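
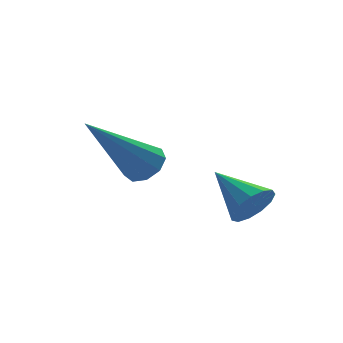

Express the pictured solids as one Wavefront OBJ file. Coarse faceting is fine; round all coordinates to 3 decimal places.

v 2.339 1.844 -4.212
v 2.718 1.79 -3.804
v 1.921 2.876 -3.688
v 2.855 1.961 -4.03
v 2.829 2.095 -4.315
v 2.647 2.149 -4.567
v 2.367 2.107 -4.706
v 2.078 1.981 -4.689
v 1.872 1.812 -4.52
v 1.814 1.653 -4.254
v 1.923 1.555 -3.974
v 2.163 1.549 -3.77
v 2.46 1.636 -3.707
v 0.862 4.127 -3.874
v 1.253 4.172 -3.519
v -0.502 3.793 -2.326
v 1.104 4.497 -3.581
v 0.841 4.648 -3.78
v 0.588 4.555 -4.023
v 0.464 4.262 -4.196
v 0.525 3.906 -4.218
v 0.745 3.653 -4.08
v 1.019 3.621 -3.845
v 1.22 3.827 -3.623
f 2 1 4
f 2 4 3
f 4 1 5
f 4 5 3
f 5 1 6
f 5 6 3
f 6 1 7
f 6 7 3
f 7 1 8
f 7 8 3
f 8 1 9
f 8 9 3
f 9 1 10
f 9 10 3
f 10 1 11
f 10 11 3
f 11 1 12
f 11 12 3
f 12 1 13
f 12 13 3
f 13 1 2
f 13 2 3
f 15 14 17
f 15 17 16
f 17 14 18
f 17 18 16
f 18 14 19
f 18 19 16
f 19 14 20
f 19 20 16
f 20 14 21
f 20 21 16
f 21 14 22
f 21 22 16
f 22 14 23
f 22 23 16
f 23 14 24
f 23 24 16
f 24 14 15
f 24 15 16



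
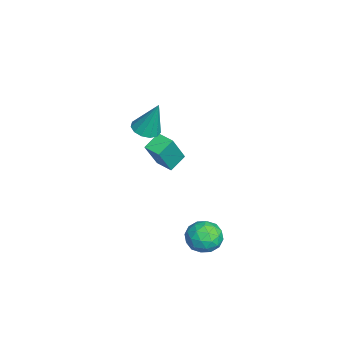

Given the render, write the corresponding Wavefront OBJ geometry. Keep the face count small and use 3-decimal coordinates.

v -3.081 0.692 -1.568
v -2.288 0.107 0.138
v -3.709 1.353 -1.048
v -2.916 0.768 0.657
v -2.444 1.352 -1.637
v -1.651 0.767 0.068
v -3.072 2.013 -1.118
v -2.279 1.428 0.588
v 3.393 3.405 -2.539
v 3.823 3.039 -1.806
v 2.277 2.421 -2.374
v 2.707 2.055 -1.641
v 2.348 2.906 -1.59
v 3.038 3.514 -1.691
v 3.062 1.946 -2.489
v 3.752 2.554 -2.59
v 3.619 2.137 -1.775
v 3.178 2.731 -1.219
v 2.922 2.729 -2.961
v 2.481 3.323 -2.405
v 3.706 3.309 -2.187
v 2.394 2.151 -1.993
v 2.183 2.652 -1.963
v 2.436 2.437 -1.532
v 3.244 3.588 -2.119
v 3.497 3.373 -1.689
v 2.63 3.294 -1.561
v 2.603 2.087 -2.491
v 2.856 1.872 -2.061
v 3.664 3.023 -2.648
v 3.917 2.808 -2.217
v 3.47 2.166 -2.619
v 3.839 2.564 -1.738
v 3.183 1.985 -1.641
v 3.392 1.921 -2.139
v 3.797 2.278 -2.199
v 3.58 2.912 -1.411
v 2.924 2.334 -1.314
v 2.712 2.834 -1.284
v 3.118 3.192 -1.344
v 3.46 2.382 -1.393
v 3.176 3.126 -2.866
v 2.52 2.548 -2.769
v 2.982 2.268 -2.836
v 3.388 2.626 -2.896
v 2.917 3.475 -2.539
v 2.261 2.896 -2.442
v 2.303 3.182 -1.981
v 2.708 3.539 -2.041
v 2.64 3.078 -2.787
v -1.311 0.178 2.15
v -0.858 0.695 1.903
v -1.029 0.782 3.93
v -1.234 0.862 1.906
v -1.634 0.812 1.987
v -1.932 0.561 2.119
v -2.032 0.188 2.261
v -1.904 -0.188 2.368
v -1.587 -0.447 2.406
v -1.183 -0.508 2.363
v -0.819 -0.351 2.252
v -0.611 -0.026 2.109
v -0.626 0.364 1.979
f 2 4 1
f 5 2 1
f 1 4 3
f 3 5 1
f 2 8 4
f 6 2 5
f 6 8 2
f 4 8 3
f 7 5 3
f 3 8 7
f 7 6 5
f 8 6 7
f 9 46 25
f 46 20 49
f 25 49 14
f 46 49 25
f 9 25 21
f 25 14 26
f 21 26 10
f 25 26 21
f 9 21 30
f 21 10 31
f 30 31 16
f 21 31 30
f 9 30 42
f 30 16 45
f 42 45 19
f 30 45 42
f 9 42 46
f 42 19 50
f 46 50 20
f 42 50 46
f 10 26 37
f 26 14 40
f 37 40 18
f 26 40 37
f 14 49 27
f 49 20 48
f 27 48 13
f 49 48 27
f 20 50 47
f 50 19 43
f 47 43 11
f 50 43 47
f 19 45 44
f 45 16 32
f 44 32 15
f 45 32 44
f 16 31 36
f 31 10 33
f 36 33 17
f 31 33 36
f 12 38 24
f 38 18 39
f 24 39 13
f 38 39 24
f 12 24 22
f 24 13 23
f 22 23 11
f 24 23 22
f 12 22 29
f 22 11 28
f 29 28 15
f 22 28 29
f 12 29 34
f 29 15 35
f 34 35 17
f 29 35 34
f 12 34 38
f 34 17 41
f 38 41 18
f 34 41 38
f 13 39 27
f 39 18 40
f 27 40 14
f 39 40 27
f 11 23 47
f 23 13 48
f 47 48 20
f 23 48 47
f 15 28 44
f 28 11 43
f 44 43 19
f 28 43 44
f 17 35 36
f 35 15 32
f 36 32 16
f 35 32 36
f 18 41 37
f 41 17 33
f 37 33 10
f 41 33 37
f 52 51 54
f 52 54 53
f 54 51 55
f 54 55 53
f 55 51 56
f 55 56 53
f 56 51 57
f 56 57 53
f 57 51 58
f 57 58 53
f 58 51 59
f 58 59 53
f 59 51 60
f 59 60 53
f 60 51 61
f 60 61 53
f 61 51 62
f 61 62 53
f 62 51 63
f 62 63 53
f 63 51 52
f 63 52 53



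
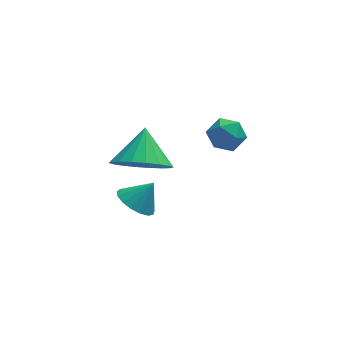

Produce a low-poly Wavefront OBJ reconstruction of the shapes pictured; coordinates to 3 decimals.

v 0.62 1.673 0.189
v 1.119 0.926 0.805
v 0.94 2.747 1.231
v 1.478 1.091 0.524
v 1.667 1.372 0.177
v 1.649 1.713 -0.168
v 1.427 2.045 -0.442
v 1.045 2.304 -0.592
v 0.578 2.438 -0.586
v 0.12 2.421 -0.427
v -0.239 2.255 -0.146
v -0.428 1.975 0.201
v -0.409 1.634 0.546
v -0.187 1.301 0.82
v 0.195 1.042 0.969
v 0.661 0.908 0.964
v 0.47 2.083 -2.198
v 0.999 1.601 -2.531
v 1.13 2.217 -1.342
v 1.096 1.943 -2.659
v 1.049 2.318 -2.682
v 0.87 2.639 -2.593
v 0.599 2.832 -2.414
v 0.298 2.854 -2.186
v 0.037 2.7 -1.961
v -0.125 2.404 -1.79
v -0.151 2.035 -1.712
v -0.035 1.677 -1.746
v 0.198 1.412 -1.884
v 0.492 1.301 -2.094
v 0.781 1.369 -2.327
v 3.552 0.773 1.718
v 3.953 0.436 2.22
v 2.627 0.744 2.44
v 3.028 0.407 2.942
v 3.162 1.101 2.776
v 3.734 1.118 2.33
v 2.846 0.062 2.33
v 3.418 0.079 1.884
v 3.517 -0.004 2.598
v 3.712 0.638 2.874
v 2.868 0.542 1.786
v 3.063 1.184 2.062
f 2 1 4
f 2 4 3
f 4 1 5
f 4 5 3
f 5 1 6
f 5 6 3
f 6 1 7
f 6 7 3
f 7 1 8
f 7 8 3
f 8 1 9
f 8 9 3
f 9 1 10
f 9 10 3
f 10 1 11
f 10 11 3
f 11 1 12
f 11 12 3
f 12 1 13
f 12 13 3
f 13 1 14
f 13 14 3
f 14 1 15
f 14 15 3
f 15 1 16
f 15 16 3
f 16 1 2
f 16 2 3
f 18 17 20
f 18 20 19
f 20 17 21
f 20 21 19
f 21 17 22
f 21 22 19
f 22 17 23
f 22 23 19
f 23 17 24
f 23 24 19
f 24 17 25
f 24 25 19
f 25 17 26
f 25 26 19
f 26 17 27
f 26 27 19
f 27 17 28
f 27 28 19
f 28 17 29
f 28 29 19
f 29 17 30
f 29 30 19
f 30 17 31
f 30 31 19
f 31 17 18
f 31 18 19
f 32 43 37
f 32 37 33
f 32 33 39
f 32 39 42
f 32 42 43
f 33 37 41
f 37 43 36
f 43 42 34
f 42 39 38
f 39 33 40
f 35 41 36
f 35 36 34
f 35 34 38
f 35 38 40
f 35 40 41
f 36 41 37
f 34 36 43
f 38 34 42
f 40 38 39
f 41 40 33



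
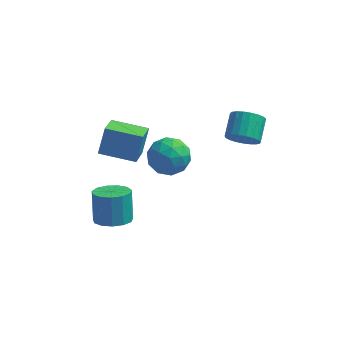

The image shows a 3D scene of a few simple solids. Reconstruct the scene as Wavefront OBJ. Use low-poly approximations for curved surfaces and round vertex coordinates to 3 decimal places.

v -4.373 2.413 -2.292
v -4.344 0.639 -1.264
v -4.146 3.24 -0.871
v -4.117 1.467 0.157
v -2.283 2.293 -2.557
v -2.254 0.52 -1.529
v -2.056 3.121 -1.136
v -2.027 1.347 -0.108
v -1.801 1.649 -2.227
v -0.88 2.424 -2.608
v -0.48 0.676 -1.012
v 0.441 1.451 -1.393
v -0.498 1.891 -0.674
v -1.315 2.493 -1.425
v -0.045 0.607 -2.195
v -0.862 1.209 -2.946
v 0.205 1.78 -2.588
v -0.076 2.574 -1.647
v -1.284 0.526 -1.973
v -1.565 1.32 -1.032
v -1.457 2.122 -2.524
v 0.097 0.978 -1.096
v -0.455 1.237 -0.674
v 0.085 1.693 -0.897
v -1.712 2.162 -1.829
v -1.171 2.618 -2.052
v -0.946 2.305 -0.916
v -0.189 0.482 -1.568
v 0.352 0.938 -1.791
v -1.445 1.407 -2.723
v -0.905 1.863 -2.946
v -0.414 0.795 -2.704
v -0.278 2.199 -2.736
v 0.499 1.627 -2.022
v 0.213 1.131 -2.493
v -0.267 1.485 -2.935
v -0.443 2.665 -2.183
v 0.334 2.094 -1.469
v -0.218 2.353 -1.047
v -0.698 2.706 -1.488
v 0.195 2.287 -2.171
v -1.694 1.006 -2.151
v -0.917 0.435 -1.437
v -0.662 0.394 -2.132
v -1.142 0.747 -2.573
v -1.859 1.473 -1.598
v -1.082 0.901 -0.884
v -1.093 1.615 -0.685
v -1.573 1.969 -1.127
v -1.555 0.813 -1.449
v 3.047 3.228 -1.333
v 3.915 2.956 -0.942
v 4.001 4.3 -0.196
v 3.133 4.572 -0.587
v 4.033 3.141 -1.29
v 4.118 4.486 -0.544
v 3.98 3.342 -1.646
v 4.065 4.686 -0.899
v 3.766 3.523 -1.947
v 3.851 4.867 -1.201
v 3.427 3.653 -2.142
v 3.513 4.997 -1.396
v 3.023 3.71 -2.198
v 3.109 5.054 -1.451
v 2.623 3.683 -2.104
v 2.709 5.027 -1.357
v 2.297 3.577 -1.876
v 2.382 4.921 -1.13
v 2.1 3.411 -1.555
v 2.185 4.755 -0.809
v 2.067 3.214 -1.195
v 2.152 4.558 -0.449
v 2.204 3.018 -0.86
v 2.289 4.363 -0.113
v 2.486 2.86 -0.606
v 2.571 4.204 0.141
v 2.865 2.764 -0.478
v 2.951 4.109 0.269
v 3.276 2.749 -0.497
v 3.362 4.093 0.249
v 3.648 2.817 -0.662
v 3.733 4.161 0.085
v -2.838 -2.905 -3.164
v -2.14 -3.569 -2.745
v -2.345 -2.759 -1.118
v -3.042 -2.095 -1.536
v -1.831 -3.103 -2.939
v -2.036 -2.293 -1.311
v -1.842 -2.574 -3.203
v -2.047 -1.764 -1.576
v -2.169 -2.15 -3.456
v -2.373 -1.34 -1.828
v -2.708 -1.966 -3.615
v -2.913 -1.156 -1.987
v -3.288 -2.08 -3.632
v -3.493 -1.27 -2.004
v -3.725 -2.456 -3.499
v -3.93 -1.645 -1.872
v -3.881 -2.975 -3.261
v -4.086 -2.164 -1.633
v -3.705 -3.471 -2.991
v -3.91 -2.661 -1.364
v -3.254 -3.788 -2.777
v -3.459 -2.977 -1.149
v -2.67 -3.825 -2.685
v -2.875 -3.014 -1.057
f 2 4 1
f 5 2 1
f 1 4 3
f 3 5 1
f 2 8 4
f 6 2 5
f 6 8 2
f 4 8 3
f 7 5 3
f 3 8 7
f 7 6 5
f 8 6 7
f 9 46 25
f 46 20 49
f 25 49 14
f 46 49 25
f 9 25 21
f 25 14 26
f 21 26 10
f 25 26 21
f 9 21 30
f 21 10 31
f 30 31 16
f 21 31 30
f 9 30 42
f 30 16 45
f 42 45 19
f 30 45 42
f 9 42 46
f 42 19 50
f 46 50 20
f 42 50 46
f 10 26 37
f 26 14 40
f 37 40 18
f 26 40 37
f 14 49 27
f 49 20 48
f 27 48 13
f 49 48 27
f 20 50 47
f 50 19 43
f 47 43 11
f 50 43 47
f 19 45 44
f 45 16 32
f 44 32 15
f 45 32 44
f 16 31 36
f 31 10 33
f 36 33 17
f 31 33 36
f 12 38 24
f 38 18 39
f 24 39 13
f 38 39 24
f 12 24 22
f 24 13 23
f 22 23 11
f 24 23 22
f 12 22 29
f 22 11 28
f 29 28 15
f 22 28 29
f 12 29 34
f 29 15 35
f 34 35 17
f 29 35 34
f 12 34 38
f 34 17 41
f 38 41 18
f 34 41 38
f 13 39 27
f 39 18 40
f 27 40 14
f 39 40 27
f 11 23 47
f 23 13 48
f 47 48 20
f 23 48 47
f 15 28 44
f 28 11 43
f 44 43 19
f 28 43 44
f 17 35 36
f 35 15 32
f 36 32 16
f 35 32 36
f 18 41 37
f 41 17 33
f 37 33 10
f 41 33 37
f 52 51 55
f 52 55 53
f 53 55 56
f 53 56 54
f 55 51 57
f 55 57 56
f 56 57 58
f 56 58 54
f 57 51 59
f 57 59 58
f 58 59 60
f 58 60 54
f 59 51 61
f 59 61 60
f 60 61 62
f 60 62 54
f 61 51 63
f 61 63 62
f 62 63 64
f 62 64 54
f 63 51 65
f 63 65 64
f 64 65 66
f 64 66 54
f 65 51 67
f 65 67 66
f 66 67 68
f 66 68 54
f 67 51 69
f 67 69 68
f 68 69 70
f 68 70 54
f 69 51 71
f 69 71 70
f 70 71 72
f 70 72 54
f 71 51 73
f 71 73 72
f 72 73 74
f 72 74 54
f 73 51 75
f 73 75 74
f 74 75 76
f 74 76 54
f 75 51 77
f 75 77 76
f 76 77 78
f 76 78 54
f 77 51 79
f 77 79 78
f 78 79 80
f 78 80 54
f 79 51 81
f 79 81 80
f 80 81 82
f 80 82 54
f 81 51 52
f 81 52 82
f 82 52 53
f 82 53 54
f 84 83 87
f 84 87 85
f 85 87 88
f 85 88 86
f 87 83 89
f 87 89 88
f 88 89 90
f 88 90 86
f 89 83 91
f 89 91 90
f 90 91 92
f 90 92 86
f 91 83 93
f 91 93 92
f 92 93 94
f 92 94 86
f 93 83 95
f 93 95 94
f 94 95 96
f 94 96 86
f 95 83 97
f 95 97 96
f 96 97 98
f 96 98 86
f 97 83 99
f 97 99 98
f 98 99 100
f 98 100 86
f 99 83 101
f 99 101 100
f 100 101 102
f 100 102 86
f 101 83 103
f 101 103 102
f 102 103 104
f 102 104 86
f 103 83 105
f 103 105 104
f 104 105 106
f 104 106 86
f 105 83 84
f 105 84 106
f 106 84 85
f 106 85 86



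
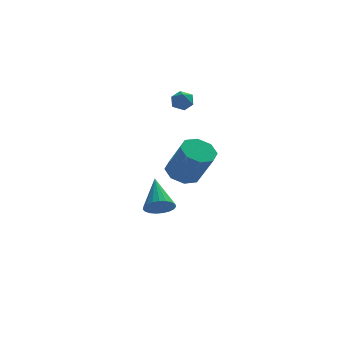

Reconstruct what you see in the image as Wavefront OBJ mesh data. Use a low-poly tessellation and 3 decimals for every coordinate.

v 1.24 -0.573 -4.591
v 1.968 -0.746 -4.339
v 1.2 1.013 -3.389
v 2.03 -0.55 -4.595
v 1.954 -0.358 -4.851
v 1.755 -0.203 -5.062
v 1.467 -0.112 -5.191
v 1.14 -0.101 -5.217
v 0.83 -0.172 -5.134
v 0.591 -0.311 -4.957
v 0.464 -0.496 -4.718
v 0.471 -0.695 -4.456
v 0.611 -0.872 -4.217
v 0.86 -0.997 -4.043
v 1.175 -1.049 -3.964
v 1.5 -1.019 -3.993
v 1.781 -0.912 -4.126
v 1.994 -3.386 -1.065
v 2.839 -3.302 -1.332
v 3.451 -4.15 0.337
v 2.606 -4.234 0.605
v 2.622 -2.762 -0.978
v 3.235 -3.61 0.691
v 2.038 -2.587 -0.675
v 2.65 -3.435 0.994
v 1.428 -2.88 -0.6
v 2.04 -3.728 1.069
v 1.149 -3.47 -0.797
v 1.761 -4.318 0.872
v 1.365 -4.01 -1.151
v 1.978 -4.858 0.518
v 1.95 -4.185 -1.454
v 2.562 -5.033 0.215
v 2.56 -3.892 -1.529
v 3.172 -4.74 0.14
v 2.61 2.533 1.757
v 2.933 2.75 1.247
v 2.407 1.65 1.253
v 2.73 1.867 0.743
v 3.044 1.719 1.282
v 3.169 2.265 1.594
v 2.171 2.135 0.906
v 2.296 2.681 1.218
v 2.662 2.504 0.721
v 3.201 2.247 0.954
v 2.139 2.153 1.546
v 2.678 1.896 1.779
f 2 1 4
f 2 4 3
f 4 1 5
f 4 5 3
f 5 1 6
f 5 6 3
f 6 1 7
f 6 7 3
f 7 1 8
f 7 8 3
f 8 1 9
f 8 9 3
f 9 1 10
f 9 10 3
f 10 1 11
f 10 11 3
f 11 1 12
f 11 12 3
f 12 1 13
f 12 13 3
f 13 1 14
f 13 14 3
f 14 1 15
f 14 15 3
f 15 1 16
f 15 16 3
f 16 1 17
f 16 17 3
f 17 1 2
f 17 2 3
f 19 18 22
f 19 22 20
f 20 22 23
f 20 23 21
f 22 18 24
f 22 24 23
f 23 24 25
f 23 25 21
f 24 18 26
f 24 26 25
f 25 26 27
f 25 27 21
f 26 18 28
f 26 28 27
f 27 28 29
f 27 29 21
f 28 18 30
f 28 30 29
f 29 30 31
f 29 31 21
f 30 18 32
f 30 32 31
f 31 32 33
f 31 33 21
f 32 18 34
f 32 34 33
f 33 34 35
f 33 35 21
f 34 18 19
f 34 19 35
f 35 19 20
f 35 20 21
f 36 47 41
f 36 41 37
f 36 37 43
f 36 43 46
f 36 46 47
f 37 41 45
f 41 47 40
f 47 46 38
f 46 43 42
f 43 37 44
f 39 45 40
f 39 40 38
f 39 38 42
f 39 42 44
f 39 44 45
f 40 45 41
f 38 40 47
f 42 38 46
f 44 42 43
f 45 44 37



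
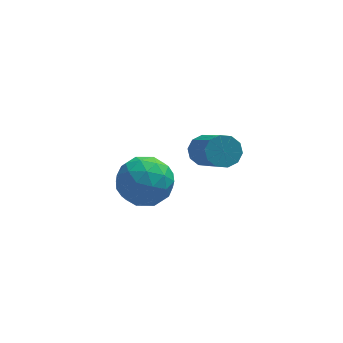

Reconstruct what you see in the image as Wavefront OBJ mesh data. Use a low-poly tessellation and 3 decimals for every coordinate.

v 0.035 2.586 0.571
v 0.387 2.361 0.26
v 0.636 0.769 1.699
v 0.285 0.994 2.009
v 0.542 2.562 0.457
v 0.792 0.971 1.895
v 0.504 2.773 0.696
v 0.753 1.181 2.135
v 0.287 2.912 0.888
v 0.536 1.32 2.327
v -0.027 2.927 0.958
v 0.223 1.335 2.397
v -0.316 2.811 0.881
v -0.067 1.219 2.32
v -0.472 2.609 0.685
v -0.222 1.018 2.123
v -0.433 2.399 0.445
v -0.184 0.807 1.884
v -0.216 2.26 0.253
v 0.033 0.668 1.692
v 0.097 2.245 0.183
v 0.347 0.653 1.622
v -2.424 3.16 -1.467
v -2.104 3.637 -0.768
v -1.076 3.083 -2.032
v -0.756 3.56 -1.333
v -1.055 2.716 -1.206
v -1.887 2.763 -0.857
v -1.293 3.957 -1.943
v -2.125 4.004 -1.594
v -1.405 4.129 -1.063
v -1.257 3.362 -0.607
v -1.923 3.358 -2.193
v -1.775 2.591 -1.737
v -2.382 3.405 -1.068
v -0.798 3.315 -1.732
v -0.973 2.819 -1.657
v -0.785 3.099 -1.247
v -2.255 2.892 -1.12
v -2.067 3.172 -0.709
v -1.45 2.63 -0.967
v -1.113 3.548 -2.091
v -0.925 3.828 -1.68
v -2.395 3.621 -1.553
v -2.207 3.901 -1.143
v -1.73 4.09 -1.833
v -1.783 3.975 -0.83
v -0.991 3.929 -1.162
v -1.306 4.163 -1.521
v -1.796 4.191 -1.316
v -1.696 3.524 -0.562
v -0.904 3.479 -0.895
v -1.08 2.982 -0.82
v -1.569 3.01 -0.615
v -1.285 3.813 -0.736
v -2.276 3.241 -1.905
v -1.484 3.196 -2.238
v -1.611 3.71 -2.185
v -2.1 3.738 -1.98
v -2.189 2.791 -1.638
v -1.397 2.745 -1.97
v -1.384 2.529 -1.484
v -1.874 2.557 -1.279
v -1.895 2.907 -2.064
f 2 1 5
f 2 5 3
f 3 5 6
f 3 6 4
f 5 1 7
f 5 7 6
f 6 7 8
f 6 8 4
f 7 1 9
f 7 9 8
f 8 9 10
f 8 10 4
f 9 1 11
f 9 11 10
f 10 11 12
f 10 12 4
f 11 1 13
f 11 13 12
f 12 13 14
f 12 14 4
f 13 1 15
f 13 15 14
f 14 15 16
f 14 16 4
f 15 1 17
f 15 17 16
f 16 17 18
f 16 18 4
f 17 1 19
f 17 19 18
f 18 19 20
f 18 20 4
f 19 1 21
f 19 21 20
f 20 21 22
f 20 22 4
f 21 1 2
f 21 2 22
f 22 2 3
f 22 3 4
f 23 60 39
f 60 34 63
f 39 63 28
f 60 63 39
f 23 39 35
f 39 28 40
f 35 40 24
f 39 40 35
f 23 35 44
f 35 24 45
f 44 45 30
f 35 45 44
f 23 44 56
f 44 30 59
f 56 59 33
f 44 59 56
f 23 56 60
f 56 33 64
f 60 64 34
f 56 64 60
f 24 40 51
f 40 28 54
f 51 54 32
f 40 54 51
f 28 63 41
f 63 34 62
f 41 62 27
f 63 62 41
f 34 64 61
f 64 33 57
f 61 57 25
f 64 57 61
f 33 59 58
f 59 30 46
f 58 46 29
f 59 46 58
f 30 45 50
f 45 24 47
f 50 47 31
f 45 47 50
f 26 52 38
f 52 32 53
f 38 53 27
f 52 53 38
f 26 38 36
f 38 27 37
f 36 37 25
f 38 37 36
f 26 36 43
f 36 25 42
f 43 42 29
f 36 42 43
f 26 43 48
f 43 29 49
f 48 49 31
f 43 49 48
f 26 48 52
f 48 31 55
f 52 55 32
f 48 55 52
f 27 53 41
f 53 32 54
f 41 54 28
f 53 54 41
f 25 37 61
f 37 27 62
f 61 62 34
f 37 62 61
f 29 42 58
f 42 25 57
f 58 57 33
f 42 57 58
f 31 49 50
f 49 29 46
f 50 46 30
f 49 46 50
f 32 55 51
f 55 31 47
f 51 47 24
f 55 47 51



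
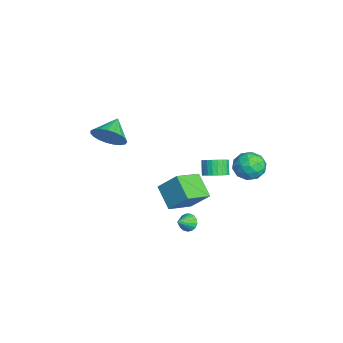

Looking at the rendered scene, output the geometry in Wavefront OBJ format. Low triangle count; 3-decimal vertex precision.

v -3.06 2.358 -2.436
v -2.491 2.711 -2.016
v -3.131 2.755 -1.185
v -3.7 2.402 -1.604
v -2.634 2.954 -2.139
v -3.275 2.998 -1.308
v -2.843 3.107 -2.308
v -3.483 3.151 -1.477
v -3.084 3.145 -2.496
v -3.724 3.189 -1.665
v -3.321 3.064 -2.674
v -3.962 3.108 -1.843
v -3.519 2.875 -2.817
v -4.159 2.919 -1.986
v -3.647 2.608 -2.901
v -4.287 2.652 -2.07
v -3.686 2.302 -2.915
v -4.326 2.346 -2.084
v -3.629 2.005 -2.855
v -4.269 2.049 -2.024
v -3.485 1.762 -2.732
v -4.126 1.806 -1.901
v -3.277 1.609 -2.563
v -3.917 1.653 -1.732
v -3.036 1.571 -2.375
v -3.676 1.615 -1.544
v -2.798 1.652 -2.197
v -3.439 1.696 -1.366
v -2.601 1.841 -2.054
v -3.241 1.885 -1.223
v -2.473 2.108 -1.97
v -3.113 2.152 -1.139
v -2.434 2.414 -1.956
v -3.074 2.458 -1.125
v 1.123 0.464 -1.785
v -0.127 -0.009 -0.835
v 1.659 1.449 -0.588
v 0.409 0.976 0.362
v 2.111 -0.856 -1.142
v 0.861 -1.329 -0.192
v 2.647 0.129 0.055
v 1.397 -0.344 1.005
v -0.626 -3.847 3.024
v 0.023 -3.538 3.817
v -1.754 -3.253 3.716
v 0.039 -3.188 3.542
v -0.06 -2.952 3.178
v -0.257 -2.871 2.787
v -0.518 -2.959 2.438
v -0.797 -3.2 2.189
v -1.047 -3.553 2.085
v -1.224 -3.957 2.144
v -1.298 -4.342 2.355
v -1.255 -4.642 2.681
v -1.104 -4.804 3.067
v -0.87 -4.8 3.445
v -0.594 -4.632 3.751
v -0.324 -4.328 3.931
v -0.105 -3.941 3.954
v 2.384 4.205 2.666
v 2.901 4.007 1.86
v 1.459 2.953 2.38
v 1.976 2.755 1.574
v 2.382 2.637 2.456
v 2.953 3.41 2.633
v 1.407 3.55 1.607
v 1.978 4.323 1.784
v 2.297 3.602 1.206
v 2.899 3.038 1.73
v 1.461 3.922 2.51
v 2.063 3.358 3.034
v 2.723 4.216 2.288
v 1.637 2.744 1.952
v 1.875 2.674 2.47
v 2.179 2.558 1.997
v 2.754 3.865 2.742
v 3.058 3.749 2.269
v 2.753 2.943 2.619
v 1.302 3.211 1.971
v 1.606 3.095 1.498
v 2.181 4.402 2.243
v 2.485 4.286 1.77
v 1.607 4.017 1.621
v 2.673 3.862 1.43
v 2.129 3.126 1.262
v 1.795 3.593 1.281
v 2.131 4.048 1.385
v 3.026 3.53 1.738
v 2.483 2.794 1.57
v 2.721 2.724 2.088
v 3.057 3.179 2.192
v 2.672 3.292 1.353
v 1.877 4.166 2.67
v 1.334 3.43 2.502
v 1.303 3.781 2.048
v 1.639 4.236 2.152
v 2.231 3.834 2.978
v 1.687 3.098 2.81
v 2.229 2.912 2.855
v 2.565 3.367 2.959
v 1.688 3.668 2.887
v 3.136 0.082 -1.53
v 3.508 0.033 -1.986
v 3.764 -0.562 -0.95
v 3.605 0.256 -1.844
v 3.595 0.44 -1.629
v 3.48 0.541 -1.392
v 3.286 0.538 -1.187
v 3.058 0.43 -1.06
v 2.848 0.242 -1.041
v 2.704 0.018 -1.134
v 2.659 -0.192 -1.318
v 2.723 -0.339 -1.55
v 2.882 -0.389 -1.778
v 3.1 -0.332 -1.949
v 3.325 -0.18 -2.024
f 2 1 5
f 2 5 3
f 3 5 6
f 3 6 4
f 5 1 7
f 5 7 6
f 6 7 8
f 6 8 4
f 7 1 9
f 7 9 8
f 8 9 10
f 8 10 4
f 9 1 11
f 9 11 10
f 10 11 12
f 10 12 4
f 11 1 13
f 11 13 12
f 12 13 14
f 12 14 4
f 13 1 15
f 13 15 14
f 14 15 16
f 14 16 4
f 15 1 17
f 15 17 16
f 16 17 18
f 16 18 4
f 17 1 19
f 17 19 18
f 18 19 20
f 18 20 4
f 19 1 21
f 19 21 20
f 20 21 22
f 20 22 4
f 21 1 23
f 21 23 22
f 22 23 24
f 22 24 4
f 23 1 25
f 23 25 24
f 24 25 26
f 24 26 4
f 25 1 27
f 25 27 26
f 26 27 28
f 26 28 4
f 27 1 29
f 27 29 28
f 28 29 30
f 28 30 4
f 29 1 31
f 29 31 30
f 30 31 32
f 30 32 4
f 31 1 33
f 31 33 32
f 32 33 34
f 32 34 4
f 33 1 2
f 33 2 34
f 34 2 3
f 34 3 4
f 36 38 35
f 39 36 35
f 35 38 37
f 37 39 35
f 36 42 38
f 40 36 39
f 40 42 36
f 38 42 37
f 41 39 37
f 37 42 41
f 41 40 39
f 42 40 41
f 44 43 46
f 44 46 45
f 46 43 47
f 46 47 45
f 47 43 48
f 47 48 45
f 48 43 49
f 48 49 45
f 49 43 50
f 49 50 45
f 50 43 51
f 50 51 45
f 51 43 52
f 51 52 45
f 52 43 53
f 52 53 45
f 53 43 54
f 53 54 45
f 54 43 55
f 54 55 45
f 55 43 56
f 55 56 45
f 56 43 57
f 56 57 45
f 57 43 58
f 57 58 45
f 58 43 59
f 58 59 45
f 59 43 44
f 59 44 45
f 60 97 76
f 97 71 100
f 76 100 65
f 97 100 76
f 60 76 72
f 76 65 77
f 72 77 61
f 76 77 72
f 60 72 81
f 72 61 82
f 81 82 67
f 72 82 81
f 60 81 93
f 81 67 96
f 93 96 70
f 81 96 93
f 60 93 97
f 93 70 101
f 97 101 71
f 93 101 97
f 61 77 88
f 77 65 91
f 88 91 69
f 77 91 88
f 65 100 78
f 100 71 99
f 78 99 64
f 100 99 78
f 71 101 98
f 101 70 94
f 98 94 62
f 101 94 98
f 70 96 95
f 96 67 83
f 95 83 66
f 96 83 95
f 67 82 87
f 82 61 84
f 87 84 68
f 82 84 87
f 63 89 75
f 89 69 90
f 75 90 64
f 89 90 75
f 63 75 73
f 75 64 74
f 73 74 62
f 75 74 73
f 63 73 80
f 73 62 79
f 80 79 66
f 73 79 80
f 63 80 85
f 80 66 86
f 85 86 68
f 80 86 85
f 63 85 89
f 85 68 92
f 89 92 69
f 85 92 89
f 64 90 78
f 90 69 91
f 78 91 65
f 90 91 78
f 62 74 98
f 74 64 99
f 98 99 71
f 74 99 98
f 66 79 95
f 79 62 94
f 95 94 70
f 79 94 95
f 68 86 87
f 86 66 83
f 87 83 67
f 86 83 87
f 69 92 88
f 92 68 84
f 88 84 61
f 92 84 88
f 103 102 105
f 103 105 104
f 105 102 106
f 105 106 104
f 106 102 107
f 106 107 104
f 107 102 108
f 107 108 104
f 108 102 109
f 108 109 104
f 109 102 110
f 109 110 104
f 110 102 111
f 110 111 104
f 111 102 112
f 111 112 104
f 112 102 113
f 112 113 104
f 113 102 114
f 113 114 104
f 114 102 115
f 114 115 104
f 115 102 116
f 115 116 104
f 116 102 103
f 116 103 104



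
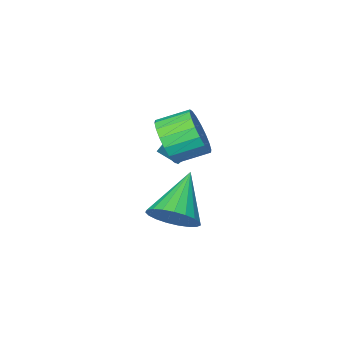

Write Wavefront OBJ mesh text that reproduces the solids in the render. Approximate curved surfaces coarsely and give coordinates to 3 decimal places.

v -2.218 -0.957 -0.554
v -1.629 -0.723 0.219
v -3.602 -1.923 0.794
v -1.88 -0.392 0.198
v -2.189 -0.159 0.047
v -2.504 -0.064 -0.208
v -2.769 -0.123 -0.522
v -2.938 -0.327 -0.843
v -2.983 -0.64 -1.113
v -2.896 -1.007 -1.287
v -2.692 -1.366 -1.334
v -2.405 -1.654 -1.246
v -2.086 -1.822 -1.038
v -1.79 -1.84 -0.747
v -1.568 -1.706 -0.422
v -1.458 -1.442 -0.12
v -1.479 -1.094 0.107
v -2.225 -1.425 3.05
v -1.748 -1.28 3.894
v -2.778 -0.689 4.374
v -3.255 -0.835 3.53
v -1.65 -0.922 3.664
v -2.68 -0.332 4.144
v -1.666 -0.664 3.313
v -2.696 -0.074 3.793
v -1.793 -0.557 2.909
v -2.822 0.033 3.389
v -2.005 -0.622 2.534
v -3.035 -0.031 3.014
v -2.261 -0.846 2.261
v -3.29 -0.255 2.741
v -2.51 -1.184 2.144
v -3.539 -0.594 2.624
v -2.702 -1.571 2.206
v -3.732 -0.98 2.686
v -2.8 -1.928 2.436
v -3.83 -1.338 2.916
v -2.784 -2.186 2.787
v -3.814 -1.596 3.267
v -2.658 -2.293 3.191
v -3.687 -1.703 3.671
v -2.445 -2.229 3.566
v -3.475 -1.638 4.046
v -2.19 -2.005 3.839
v -3.219 -1.414 4.319
v -1.941 -1.666 3.956
v -2.97 -1.076 4.436
v -3.465 -3.123 2.002
v -3.521 -2.565 2.694
v -3.961 -2.531 1.484
v -4.017 -1.973 2.176
v -2.723 -2.727 1.744
v -2.779 -2.169 2.436
v -3.219 -2.135 1.226
v -3.275 -1.577 1.918
f 2 1 4
f 2 4 3
f 4 1 5
f 4 5 3
f 5 1 6
f 5 6 3
f 6 1 7
f 6 7 3
f 7 1 8
f 7 8 3
f 8 1 9
f 8 9 3
f 9 1 10
f 9 10 3
f 10 1 11
f 10 11 3
f 11 1 12
f 11 12 3
f 12 1 13
f 12 13 3
f 13 1 14
f 13 14 3
f 14 1 15
f 14 15 3
f 15 1 16
f 15 16 3
f 16 1 17
f 16 17 3
f 17 1 2
f 17 2 3
f 19 18 22
f 19 22 20
f 20 22 23
f 20 23 21
f 22 18 24
f 22 24 23
f 23 24 25
f 23 25 21
f 24 18 26
f 24 26 25
f 25 26 27
f 25 27 21
f 26 18 28
f 26 28 27
f 27 28 29
f 27 29 21
f 28 18 30
f 28 30 29
f 29 30 31
f 29 31 21
f 30 18 32
f 30 32 31
f 31 32 33
f 31 33 21
f 32 18 34
f 32 34 33
f 33 34 35
f 33 35 21
f 34 18 36
f 34 36 35
f 35 36 37
f 35 37 21
f 36 18 38
f 36 38 37
f 37 38 39
f 37 39 21
f 38 18 40
f 38 40 39
f 39 40 41
f 39 41 21
f 40 18 42
f 40 42 41
f 41 42 43
f 41 43 21
f 42 18 44
f 42 44 43
f 43 44 45
f 43 45 21
f 44 18 46
f 44 46 45
f 45 46 47
f 45 47 21
f 46 18 19
f 46 19 47
f 47 19 20
f 47 20 21
f 49 51 48
f 52 49 48
f 48 51 50
f 50 52 48
f 49 55 51
f 53 49 52
f 53 55 49
f 51 55 50
f 54 52 50
f 50 55 54
f 54 53 52
f 55 53 54



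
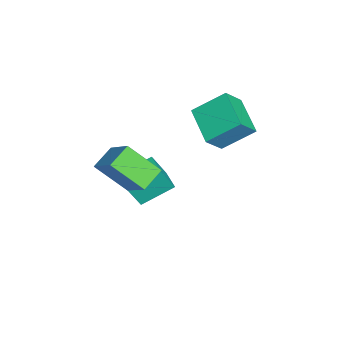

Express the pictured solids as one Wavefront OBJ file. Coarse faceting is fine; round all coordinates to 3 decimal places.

v 2.897 -0.407 0.006
v 2.665 -1.976 1.397
v 4.259 0.554 1.316
v 4.027 -1.015 2.708
v 3.913 -1.065 -0.568
v 3.681 -2.634 0.824
v 5.275 -0.104 0.743
v 5.043 -1.673 2.134
v -0.287 2.198 1.606
v 0.481 1.523 2.649
v -0.524 3.781 2.805
v 0.244 3.107 3.848
v 1.516 3.053 0.832
v 2.284 2.379 1.875
v 1.279 4.637 2.031
v 2.047 3.962 3.074
v -0.002 -1.358 -3.939
v 0.311 -2.02 -2.517
v -0.718 0.201 -3.057
v -0.405 -0.46 -1.634
v 1.205 -0.8 -3.946
v 1.518 -1.461 -2.523
v 0.489 0.76 -3.063
v 0.802 0.098 -1.641
f 2 4 1
f 5 2 1
f 1 4 3
f 3 5 1
f 2 8 4
f 6 2 5
f 6 8 2
f 4 8 3
f 7 5 3
f 3 8 7
f 7 6 5
f 8 6 7
f 10 12 9
f 13 10 9
f 9 12 11
f 11 13 9
f 10 16 12
f 14 10 13
f 14 16 10
f 12 16 11
f 15 13 11
f 11 16 15
f 15 14 13
f 16 14 15
f 18 20 17
f 21 18 17
f 17 20 19
f 19 21 17
f 18 24 20
f 22 18 21
f 22 24 18
f 20 24 19
f 23 21 19
f 19 24 23
f 23 22 21
f 24 22 23



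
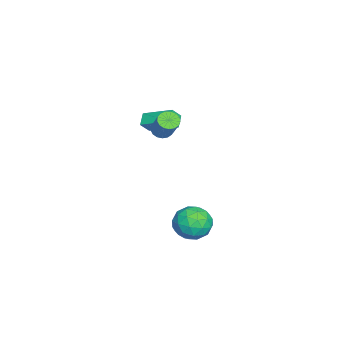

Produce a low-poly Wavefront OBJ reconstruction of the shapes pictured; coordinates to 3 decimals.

v 0.651 4.567 -4.408
v 1.738 4.581 -4.013
v 0.262 3.119 -3.287
v 1.349 3.133 -2.892
v 0.625 3.996 -2.626
v 0.866 4.89 -3.319
v 1.134 2.81 -3.981
v 1.375 3.704 -4.674
v 2.036 3.495 -3.749
v 1.722 4.228 -2.911
v 0.278 3.472 -4.389
v -0.036 4.205 -3.551
v 1.229 4.701 -4.309
v 0.771 2.999 -2.991
v 0.346 3.506 -2.835
v 0.985 3.515 -2.603
v 0.716 4.883 -3.901
v 1.355 4.891 -3.668
v 0.701 4.547 -2.853
v 0.645 2.809 -3.632
v 1.284 2.817 -3.399
v 1.015 4.185 -4.697
v 1.654 4.194 -4.465
v 1.299 3.153 -4.447
v 2.043 4.071 -3.921
v 1.814 3.22 -3.262
v 1.688 3.03 -3.903
v 1.829 3.556 -4.31
v 1.858 4.502 -3.429
v 1.629 3.651 -2.77
v 1.204 4.158 -2.614
v 1.346 4.684 -3.021
v 2.034 3.863 -3.274
v 0.371 4.049 -4.53
v 0.142 3.198 -3.871
v 0.654 3.016 -4.279
v 0.796 3.542 -4.686
v 0.186 4.48 -4.038
v -0.043 3.629 -3.379
v 0.171 4.144 -2.99
v 0.312 4.67 -3.397
v -0.034 3.837 -4.026
v -2.802 1.075 1.806
v -2.387 0.664 2.451
v -2.269 2.74 2.525
v -1.855 2.329 3.17
v -2.085 1.051 1.33
v -1.671 0.64 1.975
v -1.553 2.716 2.049
v -1.138 2.305 2.694
v -0.631 1.984 2.353
v -0.14 1.803 2.04
v 0.921 2.334 3.393
v 0.431 2.516 3.707
v -0.176 2.081 1.959
v 0.886 2.612 3.312
v -0.316 2.337 1.968
v 0.745 2.868 3.321
v -0.528 2.512 2.066
v 0.533 3.044 3.419
v -0.764 2.567 2.229
v 0.298 3.098 3.583
v -0.969 2.487 2.421
v 0.092 3.019 3.775
v -1.097 2.293 2.598
v -0.035 2.824 3.951
v -1.118 2.028 2.718
v -0.056 2.559 4.071
v -1.027 1.753 2.755
v 0.034 2.284 4.108
v -0.846 1.531 2.7
v 0.216 2.062 4.053
v -0.615 1.413 2.565
v 0.446 1.944 3.919
v -0.388 1.426 2.382
v 0.673 1.957 3.736
v -0.216 1.566 2.193
v 0.845 2.098 3.546
f 1 38 17
f 38 12 41
f 17 41 6
f 38 41 17
f 1 17 13
f 17 6 18
f 13 18 2
f 17 18 13
f 1 13 22
f 13 2 23
f 22 23 8
f 13 23 22
f 1 22 34
f 22 8 37
f 34 37 11
f 22 37 34
f 1 34 38
f 34 11 42
f 38 42 12
f 34 42 38
f 2 18 29
f 18 6 32
f 29 32 10
f 18 32 29
f 6 41 19
f 41 12 40
f 19 40 5
f 41 40 19
f 12 42 39
f 42 11 35
f 39 35 3
f 42 35 39
f 11 37 36
f 37 8 24
f 36 24 7
f 37 24 36
f 8 23 28
f 23 2 25
f 28 25 9
f 23 25 28
f 4 30 16
f 30 10 31
f 16 31 5
f 30 31 16
f 4 16 14
f 16 5 15
f 14 15 3
f 16 15 14
f 4 14 21
f 14 3 20
f 21 20 7
f 14 20 21
f 4 21 26
f 21 7 27
f 26 27 9
f 21 27 26
f 4 26 30
f 26 9 33
f 30 33 10
f 26 33 30
f 5 31 19
f 31 10 32
f 19 32 6
f 31 32 19
f 3 15 39
f 15 5 40
f 39 40 12
f 15 40 39
f 7 20 36
f 20 3 35
f 36 35 11
f 20 35 36
f 9 27 28
f 27 7 24
f 28 24 8
f 27 24 28
f 10 33 29
f 33 9 25
f 29 25 2
f 33 25 29
f 44 46 43
f 47 44 43
f 43 46 45
f 45 47 43
f 44 50 46
f 48 44 47
f 48 50 44
f 46 50 45
f 49 47 45
f 45 50 49
f 49 48 47
f 50 48 49
f 52 51 55
f 52 55 53
f 53 55 56
f 53 56 54
f 55 51 57
f 55 57 56
f 56 57 58
f 56 58 54
f 57 51 59
f 57 59 58
f 58 59 60
f 58 60 54
f 59 51 61
f 59 61 60
f 60 61 62
f 60 62 54
f 61 51 63
f 61 63 62
f 62 63 64
f 62 64 54
f 63 51 65
f 63 65 64
f 64 65 66
f 64 66 54
f 65 51 67
f 65 67 66
f 66 67 68
f 66 68 54
f 67 51 69
f 67 69 68
f 68 69 70
f 68 70 54
f 69 51 71
f 69 71 70
f 70 71 72
f 70 72 54
f 71 51 73
f 71 73 72
f 72 73 74
f 72 74 54
f 73 51 75
f 73 75 74
f 74 75 76
f 74 76 54
f 75 51 77
f 75 77 76
f 76 77 78
f 76 78 54
f 77 51 52
f 77 52 78
f 78 52 53
f 78 53 54



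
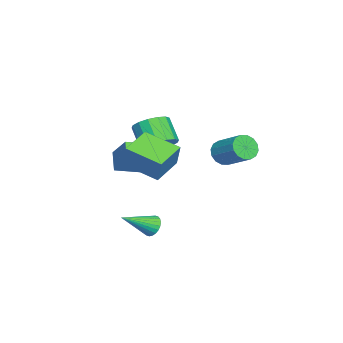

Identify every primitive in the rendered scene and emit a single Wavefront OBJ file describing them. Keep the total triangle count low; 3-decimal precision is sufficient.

v -4.443 -1.863 -1.337
v -3.583 -0.959 -0.082
v -3.511 -1.564 -2.192
v -2.651 -0.659 -0.937
v -3.709 -3.081 -0.963
v -2.849 -2.176 0.292
v -2.777 -2.781 -1.818
v -1.917 -1.877 -0.563
v -0.946 0.074 1.133
v -0.107 -0.349 1.504
v -0.955 -1.017 2.658
v -1.794 -0.594 2.287
v -0.144 0.114 1.745
v -0.991 -0.555 2.899
v -0.395 0.566 1.823
v -1.243 -0.103 2.976
v -0.794 0.886 1.715
v -1.642 0.217 2.869
v -1.234 0.989 1.452
v -2.082 0.32 2.605
v -1.597 0.846 1.103
v -2.444 0.178 2.257
v -1.785 0.497 0.762
v -2.633 -0.171 1.916
v -1.749 0.035 0.521
v -2.596 -0.634 1.675
v -1.497 -0.417 0.444
v -2.345 -1.086 1.597
v -1.098 -0.737 0.551
v -1.946 -1.406 1.705
v -0.658 -0.84 0.815
v -1.506 -1.509 1.968
v -0.296 -0.698 1.163
v -1.143 -1.366 2.317
v 2.7 0.495 -2.741
v 3.108 0.433 -3.256
v 3.74 -0.815 -1.759
v 3.222 0.623 -3.124
v 3.256 0.793 -2.934
v 3.206 0.918 -2.714
v 3.079 0.978 -2.498
v 2.894 0.965 -2.32
v 2.679 0.88 -2.205
v 2.468 0.737 -2.172
v 2.291 0.557 -2.226
v 2.177 0.367 -2.358
v 2.143 0.197 -2.548
v 2.193 0.073 -2.768
v 2.321 0.012 -2.984
v 2.506 0.025 -3.162
v 2.72 0.11 -3.277
v 2.932 0.253 -3.31
v 1.309 -0.325 1.97
v 1.893 -0.023 3.341
v 1.844 1.537 1.332
v 2.428 1.839 2.703
v 2.832 -0.939 1.457
v 3.416 -0.637 2.828
v 3.367 0.923 0.819
v 3.951 1.225 2.19
v -0.887 3.343 0.948
v -0.477 2.766 1.322
v 0.456 4.041 2.266
v 0.047 4.617 1.892
v -0.254 2.854 0.984
v 0.679 4.128 1.927
v -0.201 3.072 0.636
v 0.732 4.347 1.58
v -0.332 3.363 0.372
v 0.601 4.638 1.316
v -0.611 3.649 0.262
v 0.322 4.923 1.206
v -0.964 3.852 0.336
v -0.031 5.127 1.28
v -1.296 3.919 0.574
v -0.363 5.194 1.518
v -1.519 3.832 0.913
v -0.586 5.106 1.856
v -1.572 3.613 1.26
v -0.639 4.888 2.204
v -1.441 3.322 1.524
v -0.508 4.597 2.468
v -1.162 3.037 1.634
v -0.229 4.311 2.578
v -0.809 2.833 1.56
v 0.124 4.108 2.504
f 2 4 1
f 5 2 1
f 1 4 3
f 3 5 1
f 2 8 4
f 6 2 5
f 6 8 2
f 4 8 3
f 7 5 3
f 3 8 7
f 7 6 5
f 8 6 7
f 10 9 13
f 10 13 11
f 11 13 14
f 11 14 12
f 13 9 15
f 13 15 14
f 14 15 16
f 14 16 12
f 15 9 17
f 15 17 16
f 16 17 18
f 16 18 12
f 17 9 19
f 17 19 18
f 18 19 20
f 18 20 12
f 19 9 21
f 19 21 20
f 20 21 22
f 20 22 12
f 21 9 23
f 21 23 22
f 22 23 24
f 22 24 12
f 23 9 25
f 23 25 24
f 24 25 26
f 24 26 12
f 25 9 27
f 25 27 26
f 26 27 28
f 26 28 12
f 27 9 29
f 27 29 28
f 28 29 30
f 28 30 12
f 29 9 31
f 29 31 30
f 30 31 32
f 30 32 12
f 31 9 33
f 31 33 32
f 32 33 34
f 32 34 12
f 33 9 10
f 33 10 34
f 34 10 11
f 34 11 12
f 36 35 38
f 36 38 37
f 38 35 39
f 38 39 37
f 39 35 40
f 39 40 37
f 40 35 41
f 40 41 37
f 41 35 42
f 41 42 37
f 42 35 43
f 42 43 37
f 43 35 44
f 43 44 37
f 44 35 45
f 44 45 37
f 45 35 46
f 45 46 37
f 46 35 47
f 46 47 37
f 47 35 48
f 47 48 37
f 48 35 49
f 48 49 37
f 49 35 50
f 49 50 37
f 50 35 51
f 50 51 37
f 51 35 52
f 51 52 37
f 52 35 36
f 52 36 37
f 54 56 53
f 57 54 53
f 53 56 55
f 55 57 53
f 54 60 56
f 58 54 57
f 58 60 54
f 56 60 55
f 59 57 55
f 55 60 59
f 59 58 57
f 60 58 59
f 62 61 65
f 62 65 63
f 63 65 66
f 63 66 64
f 65 61 67
f 65 67 66
f 66 67 68
f 66 68 64
f 67 61 69
f 67 69 68
f 68 69 70
f 68 70 64
f 69 61 71
f 69 71 70
f 70 71 72
f 70 72 64
f 71 61 73
f 71 73 72
f 72 73 74
f 72 74 64
f 73 61 75
f 73 75 74
f 74 75 76
f 74 76 64
f 75 61 77
f 75 77 76
f 76 77 78
f 76 78 64
f 77 61 79
f 77 79 78
f 78 79 80
f 78 80 64
f 79 61 81
f 79 81 80
f 80 81 82
f 80 82 64
f 81 61 83
f 81 83 82
f 82 83 84
f 82 84 64
f 83 61 85
f 83 85 84
f 84 85 86
f 84 86 64
f 85 61 62
f 85 62 86
f 86 62 63
f 86 63 64



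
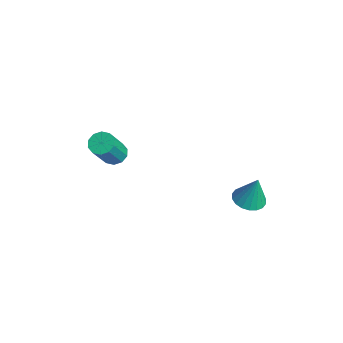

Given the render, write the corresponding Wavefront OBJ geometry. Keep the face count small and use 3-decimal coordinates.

v -2.081 -3.467 1.892
v -1.577 -3.7 1.555
v -0.875 -4.607 3.23
v -1.379 -4.373 3.568
v -1.471 -3.343 1.704
v -0.77 -4.249 3.379
v -1.598 -3.032 1.925
v -0.897 -3.939 3.601
v -1.91 -2.888 2.134
v -1.208 -3.795 3.809
v -2.287 -2.965 2.25
v -1.585 -3.871 3.926
v -2.585 -3.233 2.23
v -1.883 -4.14 3.905
v -2.69 -3.591 2.081
v -1.989 -4.497 3.756
v -2.563 -3.901 1.859
v -1.862 -4.808 3.535
v -2.252 -4.045 1.651
v -1.55 -4.952 3.326
v -1.875 -3.969 1.534
v -1.173 -4.875 3.21
v 1.048 1.952 -0.924
v 1.536 2.59 -1.132
v 1.332 2.248 0.644
v 1.204 2.748 -1.102
v 0.84 2.748 -1.036
v 0.518 2.59 -0.948
v 0.301 2.306 -0.855
v 0.232 1.952 -0.776
v 0.324 1.598 -0.726
v 0.56 1.314 -0.715
v 0.893 1.156 -0.746
v 1.257 1.157 -0.811
v 1.579 1.314 -0.899
v 1.796 1.598 -0.992
v 1.865 1.952 -1.071
v 1.772 2.306 -1.121
f 2 1 5
f 2 5 3
f 3 5 6
f 3 6 4
f 5 1 7
f 5 7 6
f 6 7 8
f 6 8 4
f 7 1 9
f 7 9 8
f 8 9 10
f 8 10 4
f 9 1 11
f 9 11 10
f 10 11 12
f 10 12 4
f 11 1 13
f 11 13 12
f 12 13 14
f 12 14 4
f 13 1 15
f 13 15 14
f 14 15 16
f 14 16 4
f 15 1 17
f 15 17 16
f 16 17 18
f 16 18 4
f 17 1 19
f 17 19 18
f 18 19 20
f 18 20 4
f 19 1 21
f 19 21 20
f 20 21 22
f 20 22 4
f 21 1 2
f 21 2 22
f 22 2 3
f 22 3 4
f 24 23 26
f 24 26 25
f 26 23 27
f 26 27 25
f 27 23 28
f 27 28 25
f 28 23 29
f 28 29 25
f 29 23 30
f 29 30 25
f 30 23 31
f 30 31 25
f 31 23 32
f 31 32 25
f 32 23 33
f 32 33 25
f 33 23 34
f 33 34 25
f 34 23 35
f 34 35 25
f 35 23 36
f 35 36 25
f 36 23 37
f 36 37 25
f 37 23 38
f 37 38 25
f 38 23 24
f 38 24 25



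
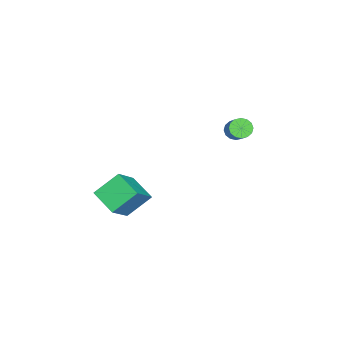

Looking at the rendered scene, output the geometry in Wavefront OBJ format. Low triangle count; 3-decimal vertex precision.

v 2.675 -0.223 -2.866
v 1.938 -1.235 -2.336
v 2.04 0.725 -1.938
v 1.302 -0.288 -1.409
v 3.958 -0.532 -1.671
v 3.22 -1.545 -1.142
v 3.322 0.415 -0.744
v 2.585 -0.597 -0.214
v -2.982 3.391 -0.685
v -2.589 3.213 -1.026
v -1.645 3.632 -0.157
v -2.038 3.809 0.185
v -2.638 3.483 -1.103
v -1.693 3.902 -0.234
v -2.779 3.728 -1.068
v -1.834 4.147 -0.199
v -2.974 3.883 -0.93
v -2.03 4.301 -0.061
v -3.171 3.905 -0.727
v -2.227 4.324 0.142
v -3.318 3.79 -0.512
v -2.374 4.209 0.357
v -3.375 3.568 -0.343
v -2.431 3.987 0.526
v -3.327 3.298 -0.266
v -2.382 3.717 0.603
v -3.186 3.053 -0.301
v -2.241 3.472 0.568
v -2.99 2.899 -0.439
v -2.046 3.317 0.43
v -2.793 2.876 -0.642
v -1.849 3.295 0.227
v -2.646 2.991 -0.857
v -1.702 3.41 0.012
f 2 4 1
f 5 2 1
f 1 4 3
f 3 5 1
f 2 8 4
f 6 2 5
f 6 8 2
f 4 8 3
f 7 5 3
f 3 8 7
f 7 6 5
f 8 6 7
f 10 9 13
f 10 13 11
f 11 13 14
f 11 14 12
f 13 9 15
f 13 15 14
f 14 15 16
f 14 16 12
f 15 9 17
f 15 17 16
f 16 17 18
f 16 18 12
f 17 9 19
f 17 19 18
f 18 19 20
f 18 20 12
f 19 9 21
f 19 21 20
f 20 21 22
f 20 22 12
f 21 9 23
f 21 23 22
f 22 23 24
f 22 24 12
f 23 9 25
f 23 25 24
f 24 25 26
f 24 26 12
f 25 9 27
f 25 27 26
f 26 27 28
f 26 28 12
f 27 9 29
f 27 29 28
f 28 29 30
f 28 30 12
f 29 9 31
f 29 31 30
f 30 31 32
f 30 32 12
f 31 9 33
f 31 33 32
f 32 33 34
f 32 34 12
f 33 9 10
f 33 10 34
f 34 10 11
f 34 11 12



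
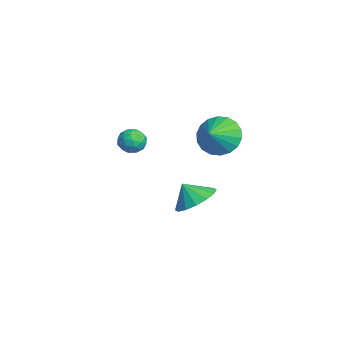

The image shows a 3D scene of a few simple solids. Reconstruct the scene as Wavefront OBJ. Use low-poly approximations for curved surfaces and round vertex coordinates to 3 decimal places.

v 0.343 2.784 -2.019
v 1.234 3.13 -1.515
v 0.057 2.216 -1.121
v 0.844 3.512 -1.397
v 0.319 3.7 -1.446
v -0.199 3.642 -1.648
v -0.571 3.354 -1.95
v -0.699 2.914 -2.269
v -0.547 2.439 -2.522
v -0.157 2.056 -2.64
v 0.367 1.869 -2.591
v 0.885 1.927 -2.389
v 1.258 2.214 -2.087
v 1.386 2.655 -1.768
v 0.619 0.498 2.117
v 1.212 0.456 2.455
v 0.688 -0.576 1.865
v 1.281 -0.618 2.203
v 0.698 -0.519 2.546
v 0.656 0.145 2.702
v 1.244 -0.265 1.618
v 1.202 0.399 1.774
v 1.598 -0.015 2.147
v 1.261 -0.172 2.72
v 0.639 0.052 1.6
v 0.302 -0.105 2.173
v 0.91 0.572 2.309
v 0.99 -0.692 2.011
v 0.648 -0.633 2.213
v 0.996 -0.658 2.412
v 0.583 0.389 2.453
v 0.931 0.364 2.652
v 0.629 -0.209 2.705
v 0.969 -0.484 1.668
v 1.317 -0.509 1.867
v 0.904 0.538 1.908
v 1.252 0.513 2.107
v 1.271 0.089 1.615
v 1.485 0.27 2.326
v 1.525 -0.362 2.177
v 1.504 -0.155 1.834
v 1.479 0.236 1.925
v 1.287 0.178 2.663
v 1.327 -0.454 2.514
v 0.984 -0.395 2.716
v 0.96 -0.005 2.808
v 1.514 -0.1 2.481
v 0.573 0.334 1.806
v 0.613 -0.298 1.657
v 0.94 -0.115 1.512
v 0.916 0.275 1.604
v 0.375 0.242 2.143
v 0.415 -0.39 1.994
v 0.421 -0.356 2.395
v 0.396 0.035 2.486
v 0.386 -0.02 1.839
v 3.593 3.238 3.577
v 3.932 2.821 2.698
v 4.327 2.682 4.123
v 4.189 3.199 2.737
v 4.327 3.584 2.943
v 4.321 3.901 3.274
v 4.17 4.086 3.665
v 3.905 4.104 4.039
v 3.578 3.95 4.321
v 3.254 3.654 4.456
v 2.998 3.277 4.416
v 2.859 2.891 4.211
v 2.866 2.574 3.88
v 3.017 2.389 3.488
v 3.282 2.371 3.115
v 3.608 2.525 2.833
f 2 1 4
f 2 4 3
f 4 1 5
f 4 5 3
f 5 1 6
f 5 6 3
f 6 1 7
f 6 7 3
f 7 1 8
f 7 8 3
f 8 1 9
f 8 9 3
f 9 1 10
f 9 10 3
f 10 1 11
f 10 11 3
f 11 1 12
f 11 12 3
f 12 1 13
f 12 13 3
f 13 1 14
f 13 14 3
f 14 1 2
f 14 2 3
f 15 52 31
f 52 26 55
f 31 55 20
f 52 55 31
f 15 31 27
f 31 20 32
f 27 32 16
f 31 32 27
f 15 27 36
f 27 16 37
f 36 37 22
f 27 37 36
f 15 36 48
f 36 22 51
f 48 51 25
f 36 51 48
f 15 48 52
f 48 25 56
f 52 56 26
f 48 56 52
f 16 32 43
f 32 20 46
f 43 46 24
f 32 46 43
f 20 55 33
f 55 26 54
f 33 54 19
f 55 54 33
f 26 56 53
f 56 25 49
f 53 49 17
f 56 49 53
f 25 51 50
f 51 22 38
f 50 38 21
f 51 38 50
f 22 37 42
f 37 16 39
f 42 39 23
f 37 39 42
f 18 44 30
f 44 24 45
f 30 45 19
f 44 45 30
f 18 30 28
f 30 19 29
f 28 29 17
f 30 29 28
f 18 28 35
f 28 17 34
f 35 34 21
f 28 34 35
f 18 35 40
f 35 21 41
f 40 41 23
f 35 41 40
f 18 40 44
f 40 23 47
f 44 47 24
f 40 47 44
f 19 45 33
f 45 24 46
f 33 46 20
f 45 46 33
f 17 29 53
f 29 19 54
f 53 54 26
f 29 54 53
f 21 34 50
f 34 17 49
f 50 49 25
f 34 49 50
f 23 41 42
f 41 21 38
f 42 38 22
f 41 38 42
f 24 47 43
f 47 23 39
f 43 39 16
f 47 39 43
f 58 57 60
f 58 60 59
f 60 57 61
f 60 61 59
f 61 57 62
f 61 62 59
f 62 57 63
f 62 63 59
f 63 57 64
f 63 64 59
f 64 57 65
f 64 65 59
f 65 57 66
f 65 66 59
f 66 57 67
f 66 67 59
f 67 57 68
f 67 68 59
f 68 57 69
f 68 69 59
f 69 57 70
f 69 70 59
f 70 57 71
f 70 71 59
f 71 57 72
f 71 72 59
f 72 57 58
f 72 58 59



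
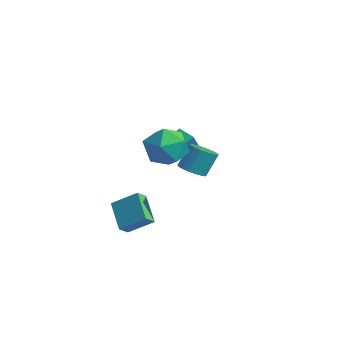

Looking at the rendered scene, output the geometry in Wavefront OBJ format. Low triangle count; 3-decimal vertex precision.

v -2.129 -1.654 -4.464
v -3.529 -1.116 -3.45
v -2.255 -1.031 -4.967
v -3.654 -0.494 -3.953
v -1.146 -0.746 -3.587
v -2.545 -0.209 -2.573
v -1.271 -0.124 -4.09
v -2.671 0.414 -3.076
v -0.011 1.194 -0.38
v 0.419 0.638 -0.066
v 0.461 1.37 1.174
v 0.031 1.926 0.86
v 0.667 0.869 -0.211
v 0.709 1.602 1.028
v 0.759 1.175 -0.395
v 0.801 1.908 0.844
v 0.674 1.485 -0.575
v 0.716 2.218 0.664
v 0.433 1.729 -0.711
v 0.475 2.461 0.528
v 0.09 1.849 -0.771
v 0.132 2.582 0.469
v -0.276 1.82 -0.741
v -0.234 2.552 0.498
v -0.582 1.647 -0.628
v -0.54 2.38 0.611
v -0.756 1.37 -0.459
v -0.714 2.103 0.78
v -0.76 1.053 -0.271
v -0.718 1.786 0.968
v -0.593 0.768 -0.108
v -0.551 1.501 1.131
v -0.292 0.581 -0.008
v -0.25 1.313 1.231
v 0.074 0.534 0.008
v 0.116 1.266 1.247
v -4.619 3.595 -1.603
v -4.127 2.802 -0.441
v -4.598 4.433 -1.039
v -4.106 3.64 0.122
v -3.694 3.76 -1.882
v -3.202 2.967 -0.721
v -3.673 4.598 -1.319
v -3.181 3.805 -0.157
v -0.62 -0.513 2.555
v -0.197 0.124 1.552
v 1.117 -1.584 2.608
v 1.54 -0.947 1.605
v 1.409 -0.362 2.715
v 0.336 0.3 2.682
v 0.584 -1.76 1.478
v -0.489 -1.098 1.445
v 0.548 -0.647 0.886
v 1.058 0.218 1.651
v -0.138 -1.678 2.509
v 0.372 -0.813 3.274
f 2 4 1
f 5 2 1
f 1 4 3
f 3 5 1
f 2 8 4
f 6 2 5
f 6 8 2
f 4 8 3
f 7 5 3
f 3 8 7
f 7 6 5
f 8 6 7
f 10 9 13
f 10 13 11
f 11 13 14
f 11 14 12
f 13 9 15
f 13 15 14
f 14 15 16
f 14 16 12
f 15 9 17
f 15 17 16
f 16 17 18
f 16 18 12
f 17 9 19
f 17 19 18
f 18 19 20
f 18 20 12
f 19 9 21
f 19 21 20
f 20 21 22
f 20 22 12
f 21 9 23
f 21 23 22
f 22 23 24
f 22 24 12
f 23 9 25
f 23 25 24
f 24 25 26
f 24 26 12
f 25 9 27
f 25 27 26
f 26 27 28
f 26 28 12
f 27 9 29
f 27 29 28
f 28 29 30
f 28 30 12
f 29 9 31
f 29 31 30
f 30 31 32
f 30 32 12
f 31 9 33
f 31 33 32
f 32 33 34
f 32 34 12
f 33 9 35
f 33 35 34
f 34 35 36
f 34 36 12
f 35 9 10
f 35 10 36
f 36 10 11
f 36 11 12
f 38 40 37
f 41 38 37
f 37 40 39
f 39 41 37
f 38 44 40
f 42 38 41
f 42 44 38
f 40 44 39
f 43 41 39
f 39 44 43
f 43 42 41
f 44 42 43
f 45 56 50
f 45 50 46
f 45 46 52
f 45 52 55
f 45 55 56
f 46 50 54
f 50 56 49
f 56 55 47
f 55 52 51
f 52 46 53
f 48 54 49
f 48 49 47
f 48 47 51
f 48 51 53
f 48 53 54
f 49 54 50
f 47 49 56
f 51 47 55
f 53 51 52
f 54 53 46



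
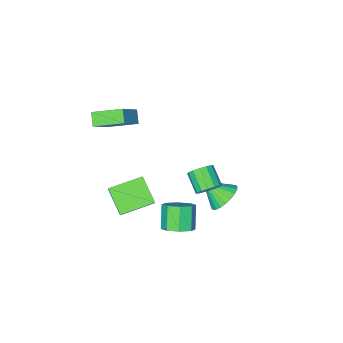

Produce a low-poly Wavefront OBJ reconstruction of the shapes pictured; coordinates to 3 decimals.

v 2.953 -3.607 2.008
v 4.272 -3.027 3.306
v 1.864 -2.385 2.568
v 3.184 -1.805 3.867
v 3.276 -3.055 1.433
v 4.596 -2.475 2.732
v 2.188 -1.833 1.994
v 3.507 -1.253 3.292
v 2.75 2.183 -3.47
v 3.122 2.759 -2.919
v 2.521 2.053 -1.778
v 2.15 1.477 -2.33
v 2.509 2.954 -3.12
v 1.909 2.247 -1.979
v 2.038 2.697 -3.527
v 1.438 1.991 -2.386
v 1.984 2.139 -3.901
v 1.384 1.433 -2.76
v 2.379 1.607 -4.022
v 1.778 0.901 -2.881
v 2.991 1.413 -3.821
v 2.391 0.706 -2.68
v 3.462 1.669 -3.414
v 2.862 0.963 -2.273
v 3.516 2.227 -3.04
v 2.916 1.521 -1.899
v -1.062 1.268 -4.012
v -0.556 0.854 -4.742
v -0.418 0.252 -2.988
v -0.312 1.125 -4.626
v -0.182 1.418 -4.417
v -0.186 1.688 -4.146
v -0.324 1.894 -3.855
v -0.574 2.005 -3.588
v -0.898 2.004 -3.385
v -1.247 1.89 -3.278
v -1.568 1.683 -3.282
v -1.812 1.412 -3.398
v -1.942 1.119 -3.607
v -1.938 0.849 -3.877
v -1.8 0.643 -4.169
v -1.55 0.532 -4.436
v -1.226 0.533 -4.639
v -0.877 0.646 -4.746
v 2.743 0.196 -2.891
v 2.527 -1.126 -1.86
v 3.072 0.677 -2.205
v 2.856 -0.645 -1.174
v 4.504 -0.415 -3.306
v 4.288 -1.737 -2.275
v 4.833 0.066 -2.62
v 4.617 -1.256 -1.589
v 2.149 3.889 1.033
v 2.714 4.022 1.406
v 2.476 3.024 2.121
v 1.911 2.891 1.747
v 2.451 4.201 1.569
v 2.213 3.203 2.284
v 2.108 4.296 1.588
v 1.869 3.299 2.302
v 1.775 4.283 1.458
v 1.537 3.285 2.173
v 1.543 4.164 1.214
v 1.305 3.166 1.929
v 1.473 3.971 0.922
v 1.235 2.973 1.637
v 1.584 3.756 0.659
v 1.346 2.758 1.374
v 1.847 3.577 0.496
v 1.609 2.579 1.211
v 2.191 3.481 0.478
v 1.952 2.484 1.192
v 2.523 3.495 0.607
v 2.285 2.497 1.322
v 2.755 3.614 0.851
v 2.517 2.616 1.566
v 2.825 3.807 1.143
v 2.587 2.809 1.858
f 2 4 1
f 5 2 1
f 1 4 3
f 3 5 1
f 2 8 4
f 6 2 5
f 6 8 2
f 4 8 3
f 7 5 3
f 3 8 7
f 7 6 5
f 8 6 7
f 10 9 13
f 10 13 11
f 11 13 14
f 11 14 12
f 13 9 15
f 13 15 14
f 14 15 16
f 14 16 12
f 15 9 17
f 15 17 16
f 16 17 18
f 16 18 12
f 17 9 19
f 17 19 18
f 18 19 20
f 18 20 12
f 19 9 21
f 19 21 20
f 20 21 22
f 20 22 12
f 21 9 23
f 21 23 22
f 22 23 24
f 22 24 12
f 23 9 25
f 23 25 24
f 24 25 26
f 24 26 12
f 25 9 10
f 25 10 26
f 26 10 11
f 26 11 12
f 28 27 30
f 28 30 29
f 30 27 31
f 30 31 29
f 31 27 32
f 31 32 29
f 32 27 33
f 32 33 29
f 33 27 34
f 33 34 29
f 34 27 35
f 34 35 29
f 35 27 36
f 35 36 29
f 36 27 37
f 36 37 29
f 37 27 38
f 37 38 29
f 38 27 39
f 38 39 29
f 39 27 40
f 39 40 29
f 40 27 41
f 40 41 29
f 41 27 42
f 41 42 29
f 42 27 43
f 42 43 29
f 43 27 44
f 43 44 29
f 44 27 28
f 44 28 29
f 46 48 45
f 49 46 45
f 45 48 47
f 47 49 45
f 46 52 48
f 50 46 49
f 50 52 46
f 48 52 47
f 51 49 47
f 47 52 51
f 51 50 49
f 52 50 51
f 54 53 57
f 54 57 55
f 55 57 58
f 55 58 56
f 57 53 59
f 57 59 58
f 58 59 60
f 58 60 56
f 59 53 61
f 59 61 60
f 60 61 62
f 60 62 56
f 61 53 63
f 61 63 62
f 62 63 64
f 62 64 56
f 63 53 65
f 63 65 64
f 64 65 66
f 64 66 56
f 65 53 67
f 65 67 66
f 66 67 68
f 66 68 56
f 67 53 69
f 67 69 68
f 68 69 70
f 68 70 56
f 69 53 71
f 69 71 70
f 70 71 72
f 70 72 56
f 71 53 73
f 71 73 72
f 72 73 74
f 72 74 56
f 73 53 75
f 73 75 74
f 74 75 76
f 74 76 56
f 75 53 77
f 75 77 76
f 76 77 78
f 76 78 56
f 77 53 54
f 77 54 78
f 78 54 55
f 78 55 56



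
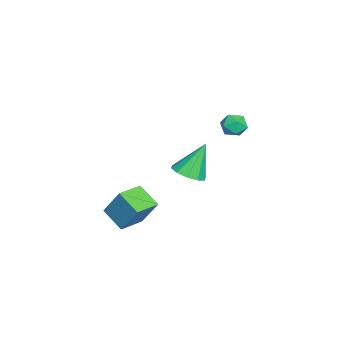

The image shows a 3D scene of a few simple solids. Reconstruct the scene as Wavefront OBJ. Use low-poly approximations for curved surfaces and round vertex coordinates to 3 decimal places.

v -1.456 -3.384 -3.664
v -1.038 -2.497 -2.06
v -2.684 -2.569 -3.794
v -2.266 -1.682 -2.19
v -0.694 -2.358 -4.43
v -0.276 -1.471 -2.826
v -1.922 -1.543 -4.56
v -1.504 -0.656 -2.956
v -2.775 0.645 -1.354
v -2.02 1.22 -1.353
v -3.365 1.415 0.474
v -2.463 1.503 -1.615
v -3.025 1.458 -1.778
v -3.492 1.102 -1.778
v -3.685 0.571 -1.617
v -3.531 0.069 -1.355
v -3.088 -0.214 -1.093
v -2.525 -0.168 -0.931
v -2.058 0.187 -0.93
v -1.865 0.718 -1.092
v -1.88 3.421 3.476
v -1.155 3.242 3.473
v -2.045 2.778 2.467
v -1.32 2.599 2.464
v -1.771 2.321 2.99
v -1.669 2.719 3.614
v -1.531 3.301 2.326
v -1.429 3.699 2.95
v -0.94 3.168 2.762
v -1.088 2.562 3.172
v -2.112 3.458 2.768
v -2.26 2.852 3.178
f 2 4 1
f 5 2 1
f 1 4 3
f 3 5 1
f 2 8 4
f 6 2 5
f 6 8 2
f 4 8 3
f 7 5 3
f 3 8 7
f 7 6 5
f 8 6 7
f 10 9 12
f 10 12 11
f 12 9 13
f 12 13 11
f 13 9 14
f 13 14 11
f 14 9 15
f 14 15 11
f 15 9 16
f 15 16 11
f 16 9 17
f 16 17 11
f 17 9 18
f 17 18 11
f 18 9 19
f 18 19 11
f 19 9 20
f 19 20 11
f 20 9 10
f 20 10 11
f 21 32 26
f 21 26 22
f 21 22 28
f 21 28 31
f 21 31 32
f 22 26 30
f 26 32 25
f 32 31 23
f 31 28 27
f 28 22 29
f 24 30 25
f 24 25 23
f 24 23 27
f 24 27 29
f 24 29 30
f 25 30 26
f 23 25 32
f 27 23 31
f 29 27 28
f 30 29 22



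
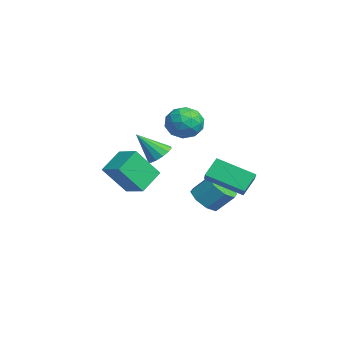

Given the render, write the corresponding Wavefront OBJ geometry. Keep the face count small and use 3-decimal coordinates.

v 2.734 1.304 -0.668
v 2.327 1.975 0.24
v 3.628 3.064 -1.568
v 3.22 3.735 -0.661
v 4.02 1.045 0.101
v 3.612 1.716 1.008
v 4.913 2.805 -0.8
v 4.506 3.476 0.108
v -0.417 1.397 3.004
v 0.034 1.866 2.151
v 0.266 -0.126 2.529
v 0.717 0.343 1.676
v 1.071 0.571 2.662
v 0.648 1.513 2.956
v -0.348 0.227 1.724
v -0.771 1.169 2.018
v 0.076 1.143 1.36
v 0.953 1.355 1.939
v -0.653 0.385 2.741
v 0.224 0.597 3.32
v -0.252 1.765 2.619
v 0.552 -0.025 2.061
v 0.76 0.109 2.64
v 1.024 0.385 2.139
v 0.11 1.558 3.092
v 0.374 1.833 2.591
v 0.984 1.072 2.891
v -0.074 -0.093 2.089
v 0.19 0.182 1.588
v -0.724 1.355 2.541
v -0.46 1.631 2.04
v -0.684 0.668 1.789
v 0.038 1.615 1.653
v 0.44 0.72 1.373
v -0.187 0.653 1.402
v -0.435 1.206 1.575
v 0.553 1.74 1.993
v 0.955 0.845 1.714
v 1.163 0.98 2.294
v 0.915 1.533 2.466
v 0.578 1.315 1.528
v -0.655 0.895 2.966
v -0.253 -0 2.687
v -0.615 0.207 2.214
v -0.863 0.76 2.386
v -0.14 1.02 3.307
v 0.262 0.125 3.027
v 0.735 0.534 3.105
v 0.487 1.087 3.278
v -0.278 0.425 3.152
v -2.702 0.201 -0.784
v -1.994 -0.143 -0.927
v -2.998 -1.001 0.644
v -1.917 0.188 -0.632
v -2.088 0.524 -0.385
v -2.455 0.757 -0.265
v -2.9 0.814 -0.309
v -3.282 0.676 -0.505
v -3.48 0.387 -0.789
v -3.431 0.039 -1.071
v -3.151 -0.257 -1.263
v -2.728 -0.408 -1.302
v -2.297 -0.366 -1.177
v -0.62 -1.973 -2.473
v -0.478 -3.241 -0.818
v -1.483 -0.921 -1.593
v -1.341 -2.189 0.062
v 0.561 -1.331 -2.082
v 0.703 -2.599 -0.427
v -0.302 -0.279 -1.202
v -0.16 -1.547 0.453
v -1.209 2.233 -3.621
v -0.563 2.689 -4.234
v -0.226 3.584 -3.211
v -0.871 3.127 -2.599
v -1.264 2.993 -4.268
v -0.927 3.888 -3.246
v -1.933 2.852 -3.924
v -1.596 3.747 -2.902
v -2.178 2.348 -3.402
v -1.84 3.243 -2.38
v -1.854 1.776 -3.009
v -1.517 2.671 -1.986
v -1.153 1.472 -2.974
v -0.816 2.367 -1.952
v -0.484 1.613 -3.318
v -0.147 2.508 -2.296
v -0.24 2.117 -3.84
v 0.098 3.012 -2.818
f 2 4 1
f 5 2 1
f 1 4 3
f 3 5 1
f 2 8 4
f 6 2 5
f 6 8 2
f 4 8 3
f 7 5 3
f 3 8 7
f 7 6 5
f 8 6 7
f 9 46 25
f 46 20 49
f 25 49 14
f 46 49 25
f 9 25 21
f 25 14 26
f 21 26 10
f 25 26 21
f 9 21 30
f 21 10 31
f 30 31 16
f 21 31 30
f 9 30 42
f 30 16 45
f 42 45 19
f 30 45 42
f 9 42 46
f 42 19 50
f 46 50 20
f 42 50 46
f 10 26 37
f 26 14 40
f 37 40 18
f 26 40 37
f 14 49 27
f 49 20 48
f 27 48 13
f 49 48 27
f 20 50 47
f 50 19 43
f 47 43 11
f 50 43 47
f 19 45 44
f 45 16 32
f 44 32 15
f 45 32 44
f 16 31 36
f 31 10 33
f 36 33 17
f 31 33 36
f 12 38 24
f 38 18 39
f 24 39 13
f 38 39 24
f 12 24 22
f 24 13 23
f 22 23 11
f 24 23 22
f 12 22 29
f 22 11 28
f 29 28 15
f 22 28 29
f 12 29 34
f 29 15 35
f 34 35 17
f 29 35 34
f 12 34 38
f 34 17 41
f 38 41 18
f 34 41 38
f 13 39 27
f 39 18 40
f 27 40 14
f 39 40 27
f 11 23 47
f 23 13 48
f 47 48 20
f 23 48 47
f 15 28 44
f 28 11 43
f 44 43 19
f 28 43 44
f 17 35 36
f 35 15 32
f 36 32 16
f 35 32 36
f 18 41 37
f 41 17 33
f 37 33 10
f 41 33 37
f 52 51 54
f 52 54 53
f 54 51 55
f 54 55 53
f 55 51 56
f 55 56 53
f 56 51 57
f 56 57 53
f 57 51 58
f 57 58 53
f 58 51 59
f 58 59 53
f 59 51 60
f 59 60 53
f 60 51 61
f 60 61 53
f 61 51 62
f 61 62 53
f 62 51 63
f 62 63 53
f 63 51 52
f 63 52 53
f 65 67 64
f 68 65 64
f 64 67 66
f 66 68 64
f 65 71 67
f 69 65 68
f 69 71 65
f 67 71 66
f 70 68 66
f 66 71 70
f 70 69 68
f 71 69 70
f 73 72 76
f 73 76 74
f 74 76 77
f 74 77 75
f 76 72 78
f 76 78 77
f 77 78 79
f 77 79 75
f 78 72 80
f 78 80 79
f 79 80 81
f 79 81 75
f 80 72 82
f 80 82 81
f 81 82 83
f 81 83 75
f 82 72 84
f 82 84 83
f 83 84 85
f 83 85 75
f 84 72 86
f 84 86 85
f 85 86 87
f 85 87 75
f 86 72 88
f 86 88 87
f 87 88 89
f 87 89 75
f 88 72 73
f 88 73 89
f 89 73 74
f 89 74 75



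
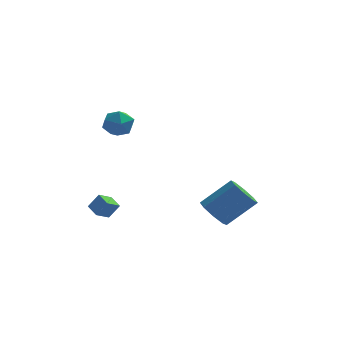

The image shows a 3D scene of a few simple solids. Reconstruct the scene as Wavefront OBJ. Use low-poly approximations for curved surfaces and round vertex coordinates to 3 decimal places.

v -3.63 -0.003 -3.459
v -4.164 -0.617 -3.029
v -4.136 0.633 -3.18
v -4.67 0.02 -2.75
v -3.09 0.08 -2.67
v -3.624 -0.533 -2.24
v -3.596 0.717 -2.391
v -4.13 0.103 -1.961
v -3.917 4.646 1.181
v -3.361 4.556 1.942
v -3.939 3.124 1.018
v -3.383 3.034 1.779
v -4.276 3.331 1.878
v -4.262 4.272 1.979
v -3.038 3.408 0.981
v -3.024 4.349 1.082
v -2.817 3.791 1.818
v -3.583 3.743 2.372
v -3.717 3.937 0.588
v -4.483 3.889 1.142
v 1.551 -0.039 -2.934
v 1.976 0.507 -3.6
v 3.454 1.025 -2.231
v 3.029 0.479 -1.566
v 1.48 0.879 -3.205
v 2.959 1.397 -1.837
v 1.026 0.714 -2.652
v 2.504 1.232 -1.284
v 0.879 0.108 -2.264
v 2.357 0.625 -0.896
v 1.126 -0.585 -2.269
v 2.604 -0.067 -0.9
v 1.621 -0.957 -2.663
v 3.1 -0.439 -1.295
v 2.076 -0.792 -3.216
v 3.554 -0.274 -1.848
v 2.223 -0.185 -3.604
v 3.701 0.332 -2.236
f 2 4 1
f 5 2 1
f 1 4 3
f 3 5 1
f 2 8 4
f 6 2 5
f 6 8 2
f 4 8 3
f 7 5 3
f 3 8 7
f 7 6 5
f 8 6 7
f 9 20 14
f 9 14 10
f 9 10 16
f 9 16 19
f 9 19 20
f 10 14 18
f 14 20 13
f 20 19 11
f 19 16 15
f 16 10 17
f 12 18 13
f 12 13 11
f 12 11 15
f 12 15 17
f 12 17 18
f 13 18 14
f 11 13 20
f 15 11 19
f 17 15 16
f 18 17 10
f 22 21 25
f 22 25 23
f 23 25 26
f 23 26 24
f 25 21 27
f 25 27 26
f 26 27 28
f 26 28 24
f 27 21 29
f 27 29 28
f 28 29 30
f 28 30 24
f 29 21 31
f 29 31 30
f 30 31 32
f 30 32 24
f 31 21 33
f 31 33 32
f 32 33 34
f 32 34 24
f 33 21 35
f 33 35 34
f 34 35 36
f 34 36 24
f 35 21 37
f 35 37 36
f 36 37 38
f 36 38 24
f 37 21 22
f 37 22 38
f 38 22 23
f 38 23 24



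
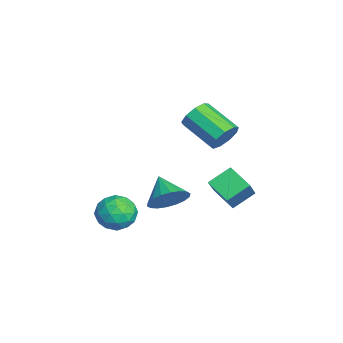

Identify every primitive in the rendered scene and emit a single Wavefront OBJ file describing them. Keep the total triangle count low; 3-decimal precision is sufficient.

v -0.754 -0.795 -1.964
v -0.204 -1.576 -1.505
v -1.986 -1.165 -1.116
v -0.12 -1.208 -1.222
v -0.161 -0.758 -1.086
v -0.32 -0.316 -1.124
v -0.565 0.032 -1.328
v -0.847 0.216 -1.658
v -1.111 0.199 -2.049
v -1.304 -0.014 -2.423
v -1.389 -0.382 -2.706
v -1.347 -0.832 -2.842
v -1.188 -1.275 -2.804
v -0.943 -1.622 -2.599
v -0.661 -1.806 -2.269
v -0.397 -1.79 -1.878
v -3.32 1.58 -3.095
v -3.737 2.694 -2.376
v -2.284 2.375 -3.725
v -2.7 3.489 -3.006
v -2.24 1.171 -1.834
v -2.656 2.285 -1.115
v -1.203 1.966 -2.464
v -1.62 3.08 -1.745
v -1.616 1.88 1.56
v -1.089 1.816 2.25
v -2.418 0.557 3.149
v -2.944 0.62 2.46
v -1.468 2.269 2.324
v -2.797 1.009 3.223
v -1.916 2.54 2.041
v -3.245 1.28 2.94
v -2.223 2.502 1.533
v -3.552 1.242 2.432
v -2.247 2.173 1.038
v -3.575 0.913 1.937
v -1.974 1.707 0.787
v -3.303 0.447 1.686
v -1.534 1.322 0.898
v -2.863 0.062 1.797
v -1.132 1.198 1.319
v -2.461 -0.062 2.218
v -0.956 1.393 1.853
v -2.285 0.133 2.752
v -0.403 -2.389 -2.987
v 0.479 -2.72 -2.496
v -1.239 -3.78 -2.424
v -0.357 -4.111 -1.933
v -0.872 -3.253 -1.578
v -0.356 -2.393 -1.927
v -0.404 -4.107 -2.993
v 0.112 -3.247 -3.342
v 0.478 -3.782 -2.5
v 0.188 -3.253 -1.625
v -0.948 -3.247 -3.295
v -1.238 -2.718 -2.42
v 0.112 -2.432 -2.791
v -0.872 -4.068 -2.129
v -1.174 -3.563 -1.92
v -0.656 -3.758 -1.632
v -0.379 -2.24 -2.456
v 0.139 -2.434 -2.168
v -0.655 -2.748 -1.628
v -0.899 -4.066 -2.752
v -0.381 -4.26 -2.464
v -0.104 -2.742 -3.288
v 0.414 -2.937 -3
v -0.105 -3.752 -3.292
v 0.629 -3.251 -2.505
v 0.137 -4.069 -2.173
v 0.11 -4.066 -2.797
v 0.414 -3.561 -3.002
v 0.459 -2.94 -1.991
v -0.033 -3.758 -1.659
v -0.335 -3.254 -1.451
v -0.032 -2.748 -1.656
v 0.458 -3.565 -1.993
v -0.727 -2.742 -3.261
v -1.219 -3.56 -2.929
v -0.728 -3.752 -3.264
v -0.425 -3.246 -3.469
v -0.897 -2.431 -2.747
v -1.389 -3.249 -2.415
v -1.174 -2.939 -1.918
v -0.87 -2.434 -2.123
v -1.218 -2.935 -2.927
f 2 1 4
f 2 4 3
f 4 1 5
f 4 5 3
f 5 1 6
f 5 6 3
f 6 1 7
f 6 7 3
f 7 1 8
f 7 8 3
f 8 1 9
f 8 9 3
f 9 1 10
f 9 10 3
f 10 1 11
f 10 11 3
f 11 1 12
f 11 12 3
f 12 1 13
f 12 13 3
f 13 1 14
f 13 14 3
f 14 1 15
f 14 15 3
f 15 1 16
f 15 16 3
f 16 1 2
f 16 2 3
f 18 20 17
f 21 18 17
f 17 20 19
f 19 21 17
f 18 24 20
f 22 18 21
f 22 24 18
f 20 24 19
f 23 21 19
f 19 24 23
f 23 22 21
f 24 22 23
f 26 25 29
f 26 29 27
f 27 29 30
f 27 30 28
f 29 25 31
f 29 31 30
f 30 31 32
f 30 32 28
f 31 25 33
f 31 33 32
f 32 33 34
f 32 34 28
f 33 25 35
f 33 35 34
f 34 35 36
f 34 36 28
f 35 25 37
f 35 37 36
f 36 37 38
f 36 38 28
f 37 25 39
f 37 39 38
f 38 39 40
f 38 40 28
f 39 25 41
f 39 41 40
f 40 41 42
f 40 42 28
f 41 25 43
f 41 43 42
f 42 43 44
f 42 44 28
f 43 25 26
f 43 26 44
f 44 26 27
f 44 27 28
f 45 82 61
f 82 56 85
f 61 85 50
f 82 85 61
f 45 61 57
f 61 50 62
f 57 62 46
f 61 62 57
f 45 57 66
f 57 46 67
f 66 67 52
f 57 67 66
f 45 66 78
f 66 52 81
f 78 81 55
f 66 81 78
f 45 78 82
f 78 55 86
f 82 86 56
f 78 86 82
f 46 62 73
f 62 50 76
f 73 76 54
f 62 76 73
f 50 85 63
f 85 56 84
f 63 84 49
f 85 84 63
f 56 86 83
f 86 55 79
f 83 79 47
f 86 79 83
f 55 81 80
f 81 52 68
f 80 68 51
f 81 68 80
f 52 67 72
f 67 46 69
f 72 69 53
f 67 69 72
f 48 74 60
f 74 54 75
f 60 75 49
f 74 75 60
f 48 60 58
f 60 49 59
f 58 59 47
f 60 59 58
f 48 58 65
f 58 47 64
f 65 64 51
f 58 64 65
f 48 65 70
f 65 51 71
f 70 71 53
f 65 71 70
f 48 70 74
f 70 53 77
f 74 77 54
f 70 77 74
f 49 75 63
f 75 54 76
f 63 76 50
f 75 76 63
f 47 59 83
f 59 49 84
f 83 84 56
f 59 84 83
f 51 64 80
f 64 47 79
f 80 79 55
f 64 79 80
f 53 71 72
f 71 51 68
f 72 68 52
f 71 68 72
f 54 77 73
f 77 53 69
f 73 69 46
f 77 69 73

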